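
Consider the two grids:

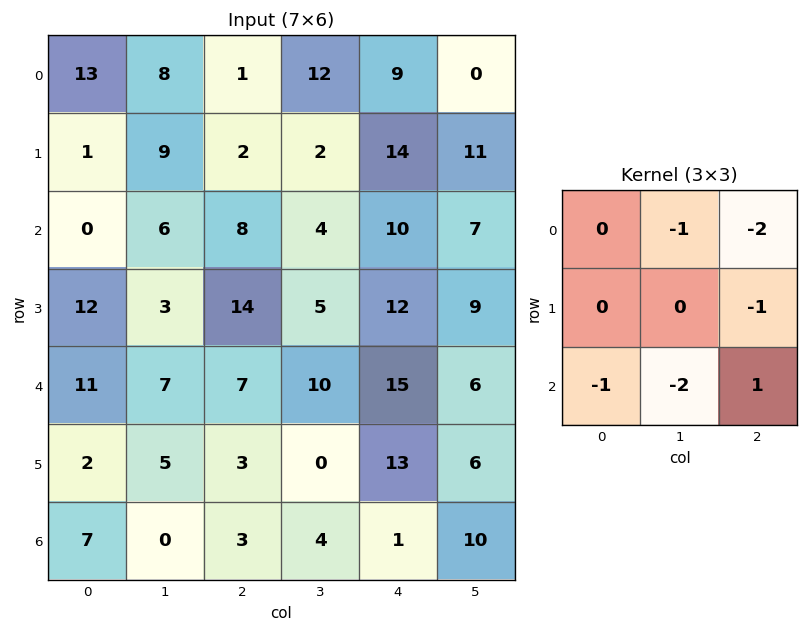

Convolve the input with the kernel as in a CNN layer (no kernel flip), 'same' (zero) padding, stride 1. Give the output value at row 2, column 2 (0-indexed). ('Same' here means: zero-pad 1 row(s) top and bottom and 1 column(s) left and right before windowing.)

-36

The receptive field on the zero-padded input at this output position is [9 2 2 / 6 8 4 / 3 14 5]. Elementwise product with the kernel and sum: 2·-1 + 2·-2 + 4·-1 + 3·-1 + 14·-2 + 5·1.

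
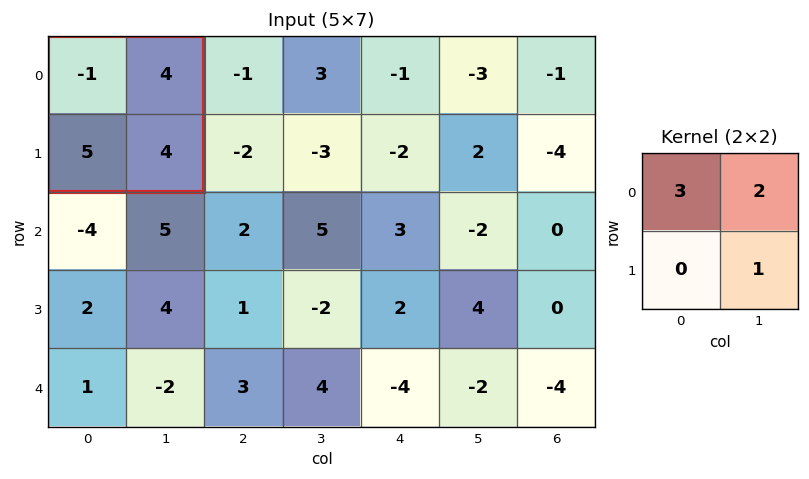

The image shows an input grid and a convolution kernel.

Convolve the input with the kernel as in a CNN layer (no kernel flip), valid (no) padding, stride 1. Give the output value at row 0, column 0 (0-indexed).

9

The receptive field on the input at this output position is [-1 4 / 5 4]. Elementwise product with the kernel and sum: -1·3 + 4·2 + 4·1.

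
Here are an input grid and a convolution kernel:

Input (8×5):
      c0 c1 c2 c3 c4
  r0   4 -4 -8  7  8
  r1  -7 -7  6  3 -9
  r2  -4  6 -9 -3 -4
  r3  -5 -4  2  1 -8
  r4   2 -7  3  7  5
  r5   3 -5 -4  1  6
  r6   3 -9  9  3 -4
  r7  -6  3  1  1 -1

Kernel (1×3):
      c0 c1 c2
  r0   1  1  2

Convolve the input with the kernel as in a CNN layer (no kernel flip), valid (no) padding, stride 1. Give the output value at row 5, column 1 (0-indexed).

-7

The receptive field on the input at this output position is [-5 -4 1]. Elementwise product with the kernel and sum: -5·1 + -4·1 + 1·2.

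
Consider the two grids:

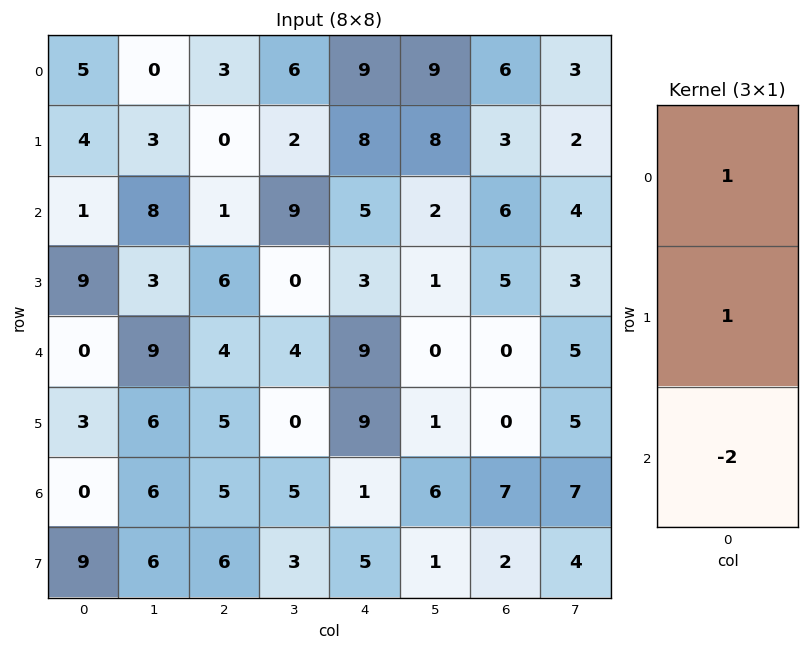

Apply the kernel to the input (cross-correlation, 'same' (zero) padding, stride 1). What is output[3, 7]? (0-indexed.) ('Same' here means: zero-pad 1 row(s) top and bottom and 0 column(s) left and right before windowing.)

The receptive field on the zero-padded input at this output position is [4 / 3 / 5]. Elementwise product with the kernel and sum: 4·1 + 3·1 + 5·-2.

-3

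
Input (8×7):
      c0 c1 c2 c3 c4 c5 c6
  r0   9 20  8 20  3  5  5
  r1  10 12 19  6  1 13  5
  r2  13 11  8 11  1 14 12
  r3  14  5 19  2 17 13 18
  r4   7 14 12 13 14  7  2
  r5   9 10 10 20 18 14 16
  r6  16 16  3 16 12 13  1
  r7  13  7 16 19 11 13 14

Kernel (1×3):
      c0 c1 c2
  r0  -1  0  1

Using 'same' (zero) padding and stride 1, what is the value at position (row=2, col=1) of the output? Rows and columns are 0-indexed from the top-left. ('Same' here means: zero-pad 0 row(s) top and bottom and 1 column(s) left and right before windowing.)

The receptive field on the zero-padded input at this output position is [13 11 8]. Elementwise product with the kernel and sum: 13·-1 + 8·1.

-5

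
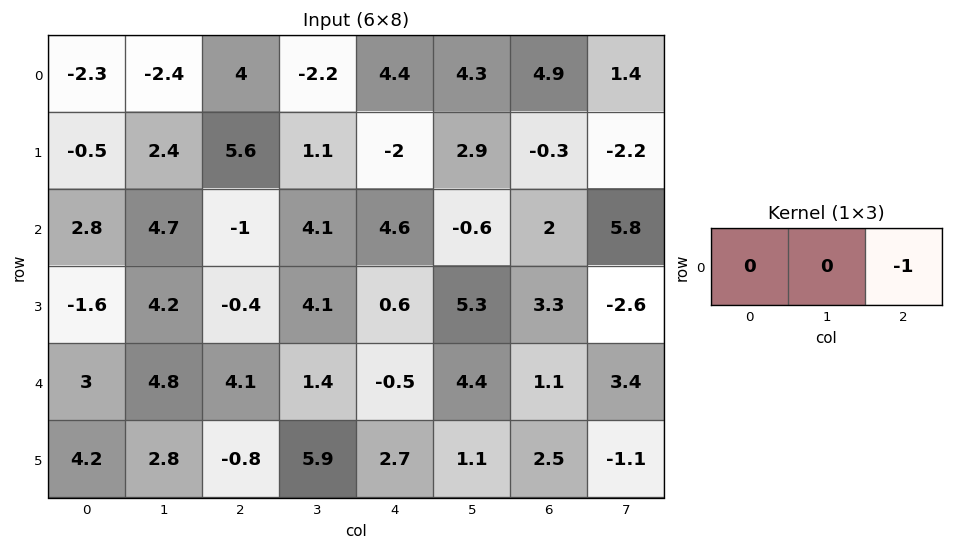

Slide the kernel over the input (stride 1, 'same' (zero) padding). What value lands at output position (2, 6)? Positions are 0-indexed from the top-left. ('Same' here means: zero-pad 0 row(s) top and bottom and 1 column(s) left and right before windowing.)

-5.8

The receptive field on the zero-padded input at this output position is [-0.6 2 5.8]. Elementwise product with the kernel and sum: 5.8·-1.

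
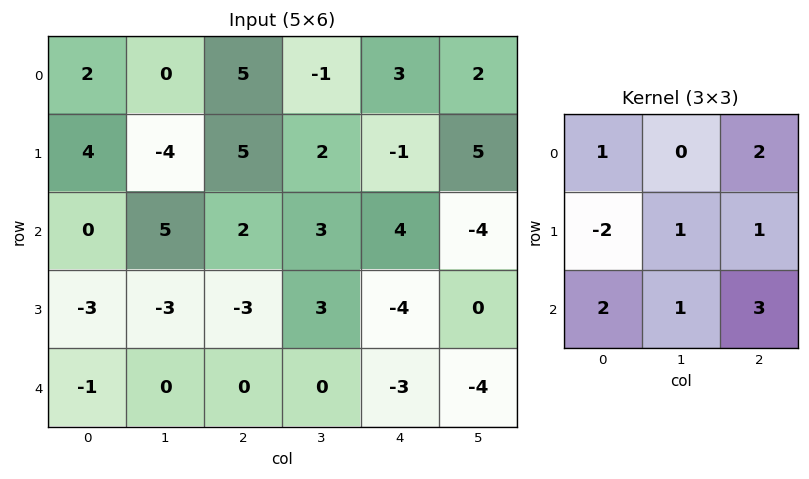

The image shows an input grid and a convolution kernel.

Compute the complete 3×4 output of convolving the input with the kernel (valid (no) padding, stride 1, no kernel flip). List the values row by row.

Output[0,0]: The receptive field on the input at this output position is [2 0 5 / 4 -4 5 / 0 5 2]. Elementwise product with the kernel and sum: 2·1 + 5·2 + 4·-2 + -4·1 + 5·1 + 0·2 + 5·1 + 2·3.
Output[0,1]: The receptive field on the input at this output position is [0 5 -1 / -4 5 2 / 5 2 3]. Elementwise product with the kernel and sum: 0·1 + -1·2 + -4·-2 + 5·1 + 2·1 + 5·2 + 2·1 + 3·3.

16 34 21 1
3 -5 -9 8
2 17 6 -30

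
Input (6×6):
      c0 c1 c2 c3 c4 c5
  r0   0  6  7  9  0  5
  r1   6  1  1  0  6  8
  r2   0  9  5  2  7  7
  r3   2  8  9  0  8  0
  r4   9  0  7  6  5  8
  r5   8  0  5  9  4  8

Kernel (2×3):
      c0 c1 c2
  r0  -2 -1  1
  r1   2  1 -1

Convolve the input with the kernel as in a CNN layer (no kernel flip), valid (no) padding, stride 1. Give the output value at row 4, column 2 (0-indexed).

The receptive field on the input at this output position is [7 6 5 / 5 9 4]. Elementwise product with the kernel and sum: 7·-2 + 6·-1 + 5·1 + 5·2 + 9·1 + 4·-1.

0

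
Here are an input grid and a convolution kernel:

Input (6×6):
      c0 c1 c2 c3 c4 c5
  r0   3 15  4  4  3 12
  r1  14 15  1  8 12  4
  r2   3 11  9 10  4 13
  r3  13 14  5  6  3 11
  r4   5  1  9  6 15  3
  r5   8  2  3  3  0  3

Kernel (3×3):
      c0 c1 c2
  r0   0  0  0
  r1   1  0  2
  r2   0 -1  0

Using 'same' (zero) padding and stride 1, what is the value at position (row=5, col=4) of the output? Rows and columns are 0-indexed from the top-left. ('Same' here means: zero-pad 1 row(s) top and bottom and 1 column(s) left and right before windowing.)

The receptive field on the zero-padded input at this output position is [6 15 3 / 3 0 3 / 0 0 0]. Elementwise product with the kernel and sum: 3·1 + 3·2 + 0·-1.

9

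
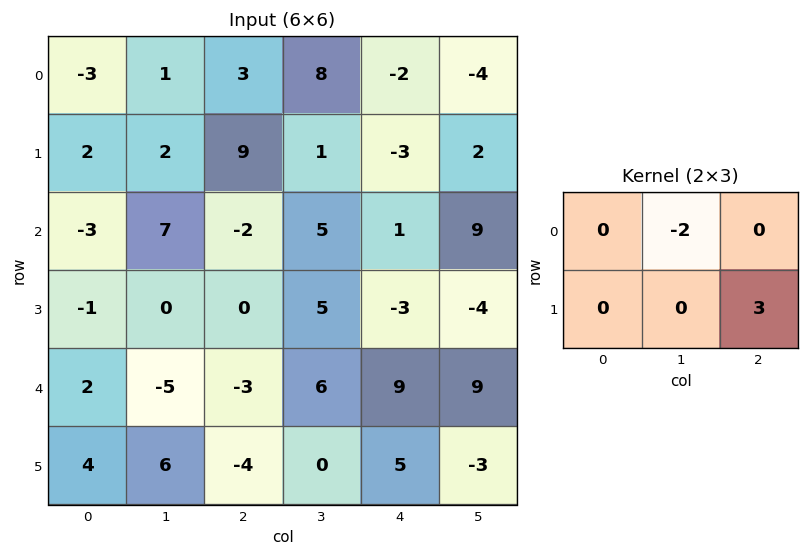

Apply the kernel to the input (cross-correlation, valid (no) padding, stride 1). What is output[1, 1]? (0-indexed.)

The receptive field on the input at this output position is [2 9 1 / 7 -2 5]. Elementwise product with the kernel and sum: 9·-2 + 5·3.

-3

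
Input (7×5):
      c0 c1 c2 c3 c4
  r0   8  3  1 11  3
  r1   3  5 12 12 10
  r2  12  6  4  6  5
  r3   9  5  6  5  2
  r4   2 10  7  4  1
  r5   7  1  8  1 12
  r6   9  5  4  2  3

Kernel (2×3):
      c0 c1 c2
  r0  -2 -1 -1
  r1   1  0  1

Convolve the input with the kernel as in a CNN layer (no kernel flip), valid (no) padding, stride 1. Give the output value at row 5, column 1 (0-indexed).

The receptive field on the input at this output position is [1 8 1 / 5 4 2]. Elementwise product with the kernel and sum: 1·-2 + 8·-1 + 1·-1 + 5·1 + 2·1.

-4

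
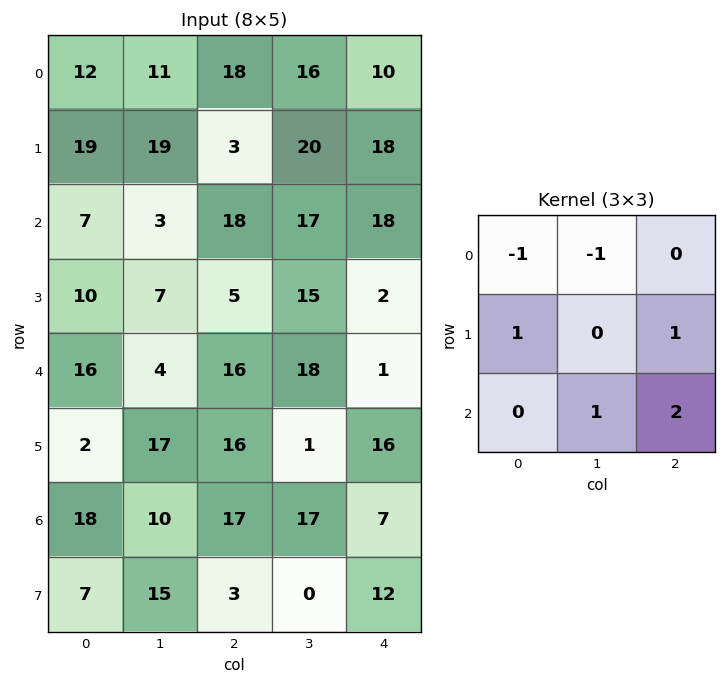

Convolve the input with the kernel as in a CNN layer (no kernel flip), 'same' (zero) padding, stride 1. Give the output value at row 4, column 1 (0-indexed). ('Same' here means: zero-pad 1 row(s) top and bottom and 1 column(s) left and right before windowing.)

64

The receptive field on the zero-padded input at this output position is [10 7 5 / 16 4 16 / 2 17 16]. Elementwise product with the kernel and sum: 10·-1 + 7·-1 + 16·1 + 16·1 + 17·1 + 16·2.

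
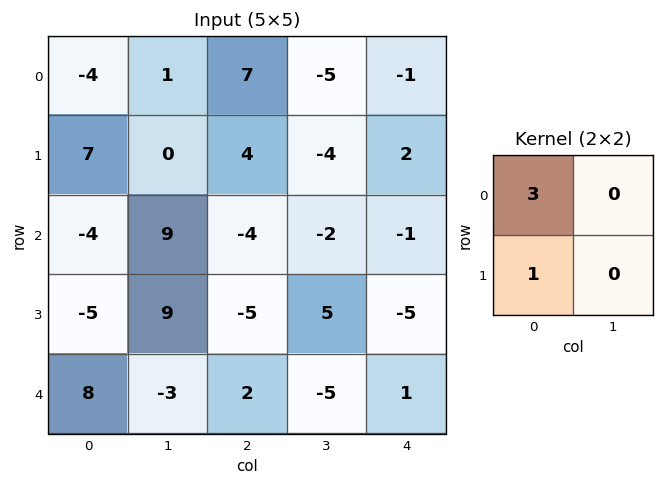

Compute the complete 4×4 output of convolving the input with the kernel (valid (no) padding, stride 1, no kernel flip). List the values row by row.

-5 3 25 -19
17 9 8 -14
-17 36 -17 -1
-7 24 -13 10

Output[0,0]: The receptive field on the input at this output position is [-4 1 / 7 0]. Elementwise product with the kernel and sum: -4·3 + 7·1.
Output[0,1]: The receptive field on the input at this output position is [1 7 / 0 4]. Elementwise product with the kernel and sum: 1·3 + 0·1.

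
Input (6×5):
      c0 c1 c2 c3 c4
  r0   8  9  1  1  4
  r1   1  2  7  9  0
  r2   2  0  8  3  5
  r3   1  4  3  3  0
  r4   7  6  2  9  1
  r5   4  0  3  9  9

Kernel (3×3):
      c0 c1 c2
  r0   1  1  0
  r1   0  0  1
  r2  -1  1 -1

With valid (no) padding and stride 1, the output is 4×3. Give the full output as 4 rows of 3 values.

14 24 -8
11 8 21
2 -2 17
0 10 4

Output[0,0]: The receptive field on the input at this output position is [8 9 1 / 1 2 7 / 2 0 8]. Elementwise product with the kernel and sum: 8·1 + 9·1 + 7·1 + 2·-1 + 0·1 + 8·-1.
Output[0,1]: The receptive field on the input at this output position is [9 1 1 / 2 7 9 / 0 8 3]. Elementwise product with the kernel and sum: 9·1 + 1·1 + 9·1 + 0·-1 + 8·1 + 3·-1.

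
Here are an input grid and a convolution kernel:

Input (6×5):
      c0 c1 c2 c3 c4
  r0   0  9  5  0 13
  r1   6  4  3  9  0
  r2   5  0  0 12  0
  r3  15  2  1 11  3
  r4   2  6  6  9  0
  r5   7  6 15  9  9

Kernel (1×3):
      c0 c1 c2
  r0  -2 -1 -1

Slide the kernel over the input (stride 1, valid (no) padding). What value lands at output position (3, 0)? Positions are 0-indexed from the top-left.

-33

The receptive field on the input at this output position is [15 2 1]. Elementwise product with the kernel and sum: 15·-2 + 2·-1 + 1·-1.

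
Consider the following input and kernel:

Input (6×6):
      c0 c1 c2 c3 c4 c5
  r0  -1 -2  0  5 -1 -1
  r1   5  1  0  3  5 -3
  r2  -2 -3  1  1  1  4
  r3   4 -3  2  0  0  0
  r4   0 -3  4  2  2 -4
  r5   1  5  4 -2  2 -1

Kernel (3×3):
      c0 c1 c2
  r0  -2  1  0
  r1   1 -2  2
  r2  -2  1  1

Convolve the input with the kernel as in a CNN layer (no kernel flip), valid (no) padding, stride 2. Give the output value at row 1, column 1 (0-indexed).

-3

The receptive field on the input at this output position is [1 1 1 / 2 0 0 / 4 2 2]. Elementwise product with the kernel and sum: 1·-2 + 1·1 + 2·1 + 0·-2 + 0·2 + 4·-2 + 2·1 + 2·1.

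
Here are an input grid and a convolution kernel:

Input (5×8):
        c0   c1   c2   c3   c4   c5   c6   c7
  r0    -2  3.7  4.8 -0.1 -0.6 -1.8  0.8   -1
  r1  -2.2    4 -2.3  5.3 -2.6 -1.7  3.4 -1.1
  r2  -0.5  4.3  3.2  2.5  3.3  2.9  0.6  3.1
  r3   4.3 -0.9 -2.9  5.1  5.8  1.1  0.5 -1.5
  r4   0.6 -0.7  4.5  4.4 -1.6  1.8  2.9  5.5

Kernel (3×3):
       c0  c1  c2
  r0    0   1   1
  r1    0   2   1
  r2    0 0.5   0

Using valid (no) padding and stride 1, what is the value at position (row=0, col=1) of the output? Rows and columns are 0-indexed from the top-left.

7

The receptive field on the input at this output position is [3.7 4.8 -0.1 / 4 -2.3 5.3 / 4.3 3.2 2.5]. Elementwise product with the kernel and sum: 4.8·1 + -0.1·1 + -2.3·2 + 5.3·1 + 3.2·0.5.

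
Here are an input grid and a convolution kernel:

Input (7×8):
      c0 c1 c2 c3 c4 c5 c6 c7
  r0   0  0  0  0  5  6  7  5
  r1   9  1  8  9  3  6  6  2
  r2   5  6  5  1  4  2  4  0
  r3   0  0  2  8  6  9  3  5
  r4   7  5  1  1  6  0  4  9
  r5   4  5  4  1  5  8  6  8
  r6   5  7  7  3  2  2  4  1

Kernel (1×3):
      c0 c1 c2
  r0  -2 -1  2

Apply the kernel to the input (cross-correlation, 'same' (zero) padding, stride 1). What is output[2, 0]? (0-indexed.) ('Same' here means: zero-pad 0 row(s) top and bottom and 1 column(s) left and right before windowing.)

The receptive field on the zero-padded input at this output position is [0 5 6]. Elementwise product with the kernel and sum: 0·-2 + 5·-1 + 6·2.

7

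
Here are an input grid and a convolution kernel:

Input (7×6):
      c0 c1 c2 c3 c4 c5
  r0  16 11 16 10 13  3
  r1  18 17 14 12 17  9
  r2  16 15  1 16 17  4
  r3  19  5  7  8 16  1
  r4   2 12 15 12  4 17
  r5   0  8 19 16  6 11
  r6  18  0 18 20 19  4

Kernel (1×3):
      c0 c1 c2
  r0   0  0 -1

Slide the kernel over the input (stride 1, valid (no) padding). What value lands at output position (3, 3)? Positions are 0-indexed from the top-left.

-1

The receptive field on the input at this output position is [8 16 1]. Elementwise product with the kernel and sum: 1·-1.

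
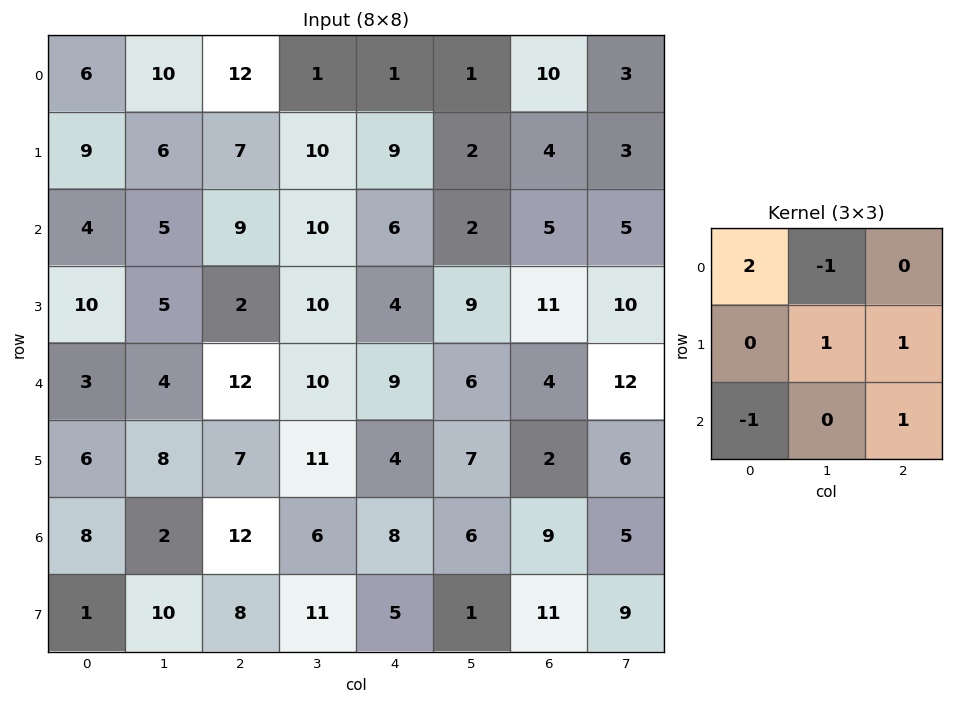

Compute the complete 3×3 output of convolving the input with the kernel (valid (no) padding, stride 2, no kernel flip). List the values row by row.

20 39 6
19 19 25
21 25 22

Output[0,0]: The receptive field on the input at this output position is [6 10 12 / 9 6 7 / 4 5 9]. Elementwise product with the kernel and sum: 6·2 + 10·-1 + 6·1 + 7·1 + 4·-1 + 9·1.
Output[0,1]: The receptive field on the input at this output position is [12 1 1 / 7 10 9 / 9 10 6]. Elementwise product with the kernel and sum: 12·2 + 1·-1 + 10·1 + 9·1 + 9·-1 + 6·1.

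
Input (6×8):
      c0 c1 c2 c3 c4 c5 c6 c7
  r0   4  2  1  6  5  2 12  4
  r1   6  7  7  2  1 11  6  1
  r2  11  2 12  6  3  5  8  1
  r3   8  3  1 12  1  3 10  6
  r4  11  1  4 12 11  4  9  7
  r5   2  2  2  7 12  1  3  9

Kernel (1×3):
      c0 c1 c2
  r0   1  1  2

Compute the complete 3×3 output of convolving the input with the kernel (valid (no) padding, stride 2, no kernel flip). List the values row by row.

8 17 31
37 24 24
20 38 33

Output[0,0]: The receptive field on the input at this output position is [4 2 1]. Elementwise product with the kernel and sum: 4·1 + 2·1 + 1·2.
Output[0,1]: The receptive field on the input at this output position is [1 6 5]. Elementwise product with the kernel and sum: 1·1 + 6·1 + 5·2.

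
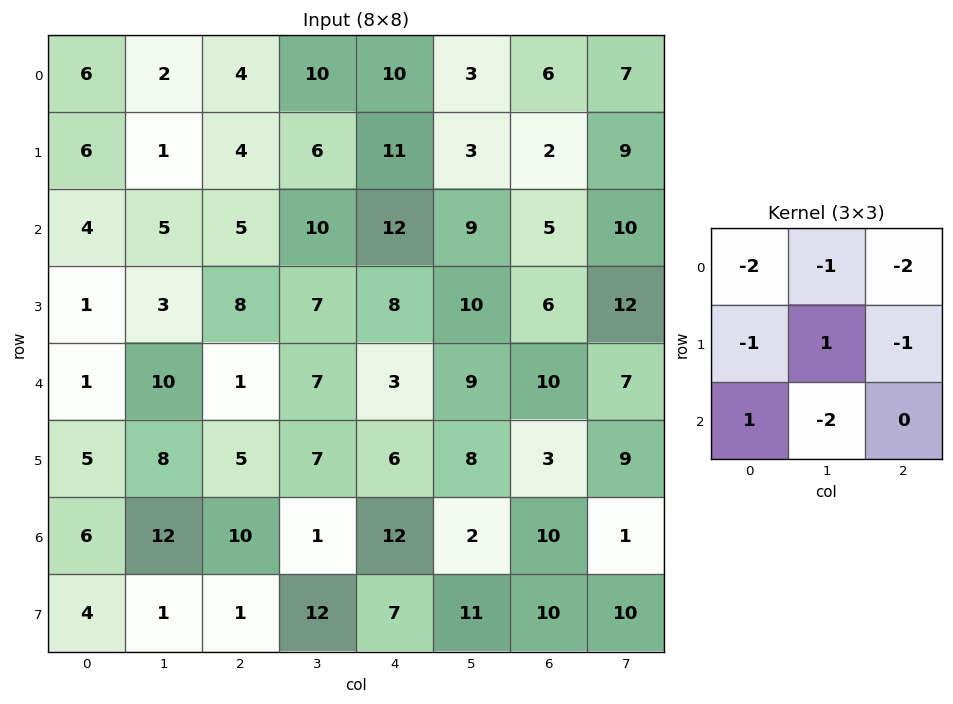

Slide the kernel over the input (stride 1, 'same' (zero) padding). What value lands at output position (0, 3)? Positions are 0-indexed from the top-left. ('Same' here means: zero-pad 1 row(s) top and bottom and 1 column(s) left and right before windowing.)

-12

The receptive field on the zero-padded input at this output position is [0 0 0 / 4 10 10 / 4 6 11]. Elementwise product with the kernel and sum: 0·-2 + 0·-1 + 0·-2 + 4·-1 + 10·1 + 10·-1 + 4·1 + 6·-2.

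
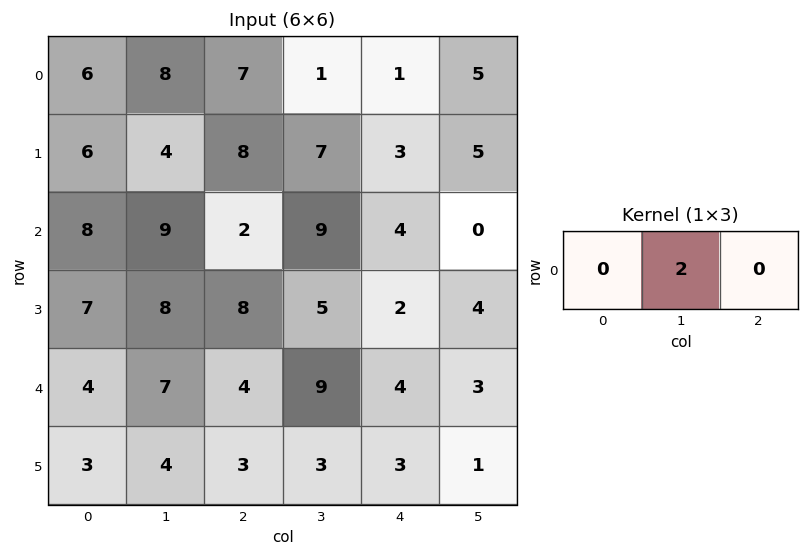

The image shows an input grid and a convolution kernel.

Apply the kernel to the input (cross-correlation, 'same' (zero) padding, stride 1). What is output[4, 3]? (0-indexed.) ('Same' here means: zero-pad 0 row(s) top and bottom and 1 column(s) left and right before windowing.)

18

The receptive field on the zero-padded input at this output position is [4 9 4]. Elementwise product with the kernel and sum: 9·2.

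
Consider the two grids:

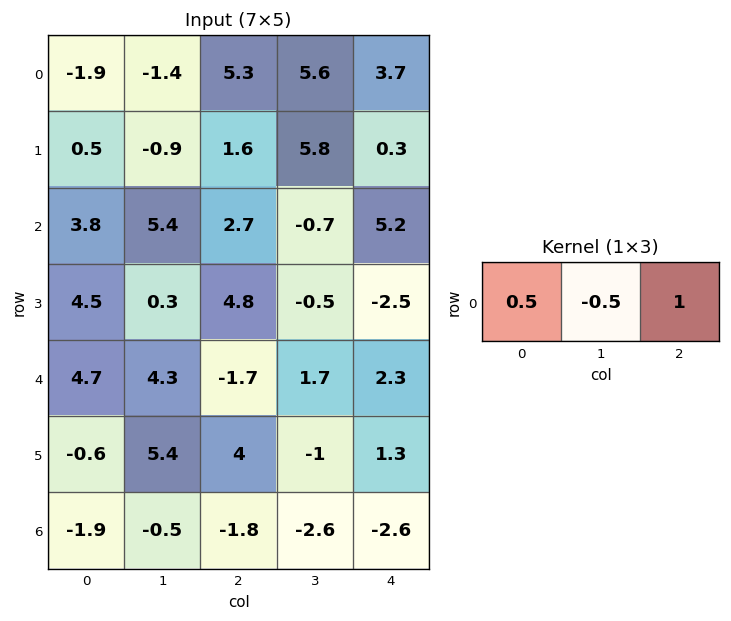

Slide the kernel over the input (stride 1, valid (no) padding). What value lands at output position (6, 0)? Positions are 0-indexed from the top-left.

-2.5

The receptive field on the input at this output position is [-1.9 -0.5 -1.8]. Elementwise product with the kernel and sum: -1.9·0.5 + -0.5·-0.5 + -1.8·1.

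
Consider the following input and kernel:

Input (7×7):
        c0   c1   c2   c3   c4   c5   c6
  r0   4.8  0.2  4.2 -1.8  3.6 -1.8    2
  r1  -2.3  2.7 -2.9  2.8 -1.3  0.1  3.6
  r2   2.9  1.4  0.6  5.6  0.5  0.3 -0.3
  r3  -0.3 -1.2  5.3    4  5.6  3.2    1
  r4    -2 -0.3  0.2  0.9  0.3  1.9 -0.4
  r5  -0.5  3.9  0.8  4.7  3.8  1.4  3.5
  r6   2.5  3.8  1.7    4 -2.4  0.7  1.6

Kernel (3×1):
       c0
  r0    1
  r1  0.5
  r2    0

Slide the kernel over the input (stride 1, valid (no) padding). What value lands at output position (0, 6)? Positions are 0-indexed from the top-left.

The receptive field on the input at this output position is [2 / 3.6 / -0.3]. Elementwise product with the kernel and sum: 2·1 + 3.6·0.5.

3.8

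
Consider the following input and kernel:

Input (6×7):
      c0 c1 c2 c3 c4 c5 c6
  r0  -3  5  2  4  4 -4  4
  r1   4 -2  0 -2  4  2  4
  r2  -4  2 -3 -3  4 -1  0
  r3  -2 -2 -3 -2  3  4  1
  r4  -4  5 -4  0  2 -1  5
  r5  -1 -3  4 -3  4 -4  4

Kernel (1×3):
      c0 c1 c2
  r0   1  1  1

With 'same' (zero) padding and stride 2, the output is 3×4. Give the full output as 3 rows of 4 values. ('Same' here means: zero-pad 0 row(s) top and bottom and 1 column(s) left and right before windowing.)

Output[0,0]: The receptive field on the zero-padded input at this output position is [0 -3 5]. Elementwise product with the kernel and sum: 0·1 + -3·1 + 5·1.
Output[0,1]: The receptive field on the zero-padded input at this output position is [5 2 4]. Elementwise product with the kernel and sum: 5·1 + 2·1 + 4·1.

2 11 4 0
-2 -4 0 -1
1 1 1 4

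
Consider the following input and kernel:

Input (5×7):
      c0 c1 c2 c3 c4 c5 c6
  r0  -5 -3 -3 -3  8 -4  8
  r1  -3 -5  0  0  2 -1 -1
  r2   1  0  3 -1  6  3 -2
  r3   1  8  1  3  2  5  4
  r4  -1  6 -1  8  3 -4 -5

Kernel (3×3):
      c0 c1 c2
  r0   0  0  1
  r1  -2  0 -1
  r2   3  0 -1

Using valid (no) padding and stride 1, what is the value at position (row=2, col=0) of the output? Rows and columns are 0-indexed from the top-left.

The receptive field on the input at this output position is [1 0 3 / 1 8 1 / -1 6 -1]. Elementwise product with the kernel and sum: 3·1 + 1·-2 + 1·-1 + -1·3 + -1·-1.

-2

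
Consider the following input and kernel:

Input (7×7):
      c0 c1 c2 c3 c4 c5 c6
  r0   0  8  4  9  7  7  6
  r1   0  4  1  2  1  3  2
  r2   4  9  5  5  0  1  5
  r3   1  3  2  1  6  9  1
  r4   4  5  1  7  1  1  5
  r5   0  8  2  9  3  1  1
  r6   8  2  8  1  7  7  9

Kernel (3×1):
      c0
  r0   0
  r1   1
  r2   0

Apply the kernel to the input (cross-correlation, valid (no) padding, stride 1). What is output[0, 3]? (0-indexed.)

2

The receptive field on the input at this output position is [9 / 2 / 5]. Elementwise product with the kernel and sum: 2·1.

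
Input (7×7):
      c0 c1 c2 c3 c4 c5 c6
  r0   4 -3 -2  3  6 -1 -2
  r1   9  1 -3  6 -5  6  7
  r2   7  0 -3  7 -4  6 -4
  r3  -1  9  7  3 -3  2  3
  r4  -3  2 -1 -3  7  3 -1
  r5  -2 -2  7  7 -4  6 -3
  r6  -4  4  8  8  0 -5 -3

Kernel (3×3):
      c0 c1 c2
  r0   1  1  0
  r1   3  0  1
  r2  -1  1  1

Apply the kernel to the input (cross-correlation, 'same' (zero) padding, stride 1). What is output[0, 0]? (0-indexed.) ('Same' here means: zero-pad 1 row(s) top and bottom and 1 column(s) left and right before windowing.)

The receptive field on the zero-padded input at this output position is [0 0 0 / 0 4 -3 / 0 9 1]. Elementwise product with the kernel and sum: 0·1 + 0·1 + 0·3 + -3·1 + 0·-1 + 9·1 + 1·1.

7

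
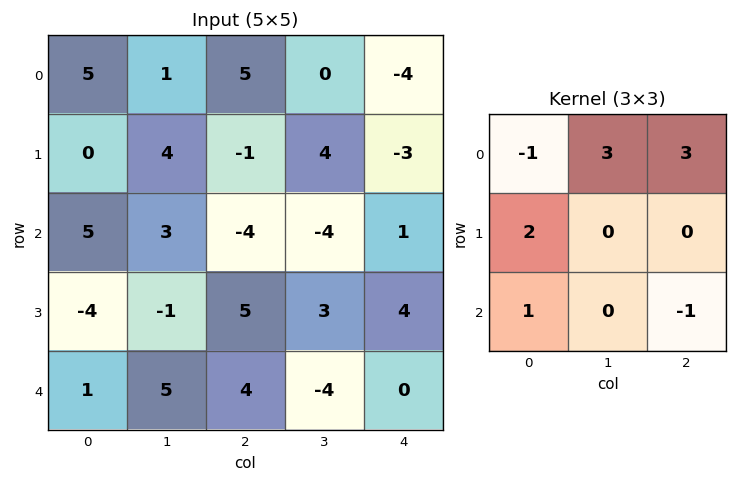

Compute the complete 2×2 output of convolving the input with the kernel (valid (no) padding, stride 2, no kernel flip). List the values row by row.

Output[0,0]: The receptive field on the input at this output position is [5 1 5 / 0 4 -1 / 5 3 -4]. Elementwise product with the kernel and sum: 5·-1 + 1·3 + 5·3 + 0·2 + 5·1 + -4·-1.

22 -24
-19 9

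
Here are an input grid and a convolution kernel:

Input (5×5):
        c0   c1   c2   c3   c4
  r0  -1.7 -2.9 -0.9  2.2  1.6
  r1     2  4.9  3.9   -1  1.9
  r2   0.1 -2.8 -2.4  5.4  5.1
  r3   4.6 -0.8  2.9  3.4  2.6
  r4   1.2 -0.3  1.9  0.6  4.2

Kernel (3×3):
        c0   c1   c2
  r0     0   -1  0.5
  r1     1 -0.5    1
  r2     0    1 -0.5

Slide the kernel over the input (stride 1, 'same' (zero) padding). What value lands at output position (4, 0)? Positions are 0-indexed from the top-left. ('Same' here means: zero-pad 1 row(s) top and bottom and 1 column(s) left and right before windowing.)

-5.9

The receptive field on the zero-padded input at this output position is [0 4.6 -0.8 / 0 1.2 -0.3 / 0 0 0]. Elementwise product with the kernel and sum: 4.6·-1 + -0.8·0.5 + 0·1 + 1.2·-0.5 + -0.3·1 + 0·1 + 0·-0.5.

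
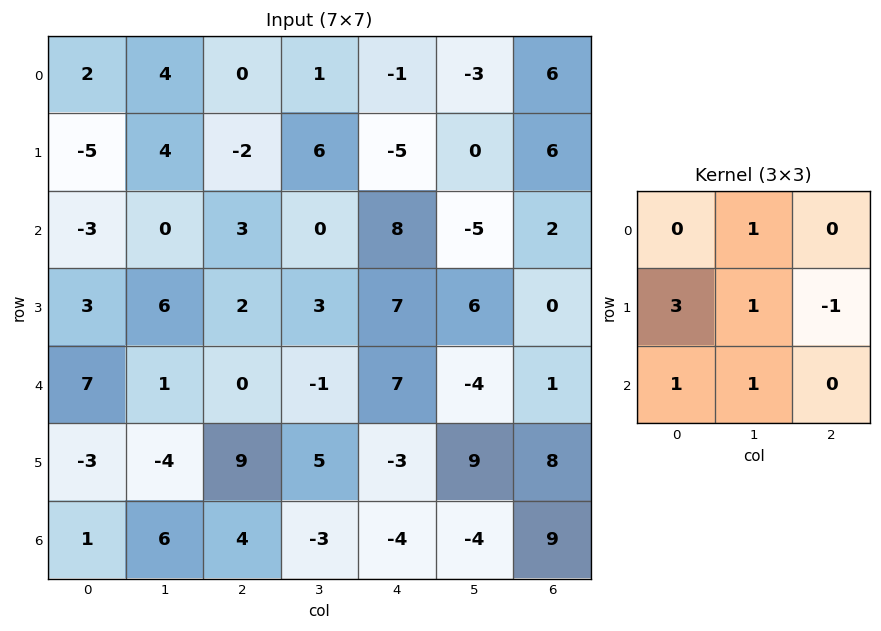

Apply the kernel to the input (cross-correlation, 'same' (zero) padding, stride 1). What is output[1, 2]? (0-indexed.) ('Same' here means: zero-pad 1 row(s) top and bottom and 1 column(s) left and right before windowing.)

The receptive field on the zero-padded input at this output position is [4 0 1 / 4 -2 6 / 0 3 0]. Elementwise product with the kernel and sum: 0·1 + 4·3 + -2·1 + 6·-1 + 0·1 + 3·1.

7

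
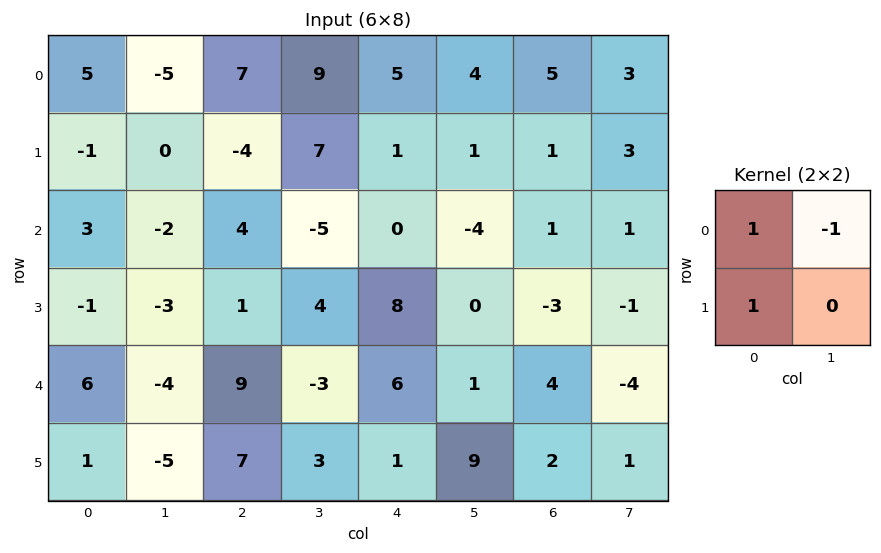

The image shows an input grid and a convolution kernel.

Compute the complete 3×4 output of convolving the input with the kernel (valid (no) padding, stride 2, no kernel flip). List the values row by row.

Output[0,0]: The receptive field on the input at this output position is [5 -5 / -1 0]. Elementwise product with the kernel and sum: 5·1 + -5·-1 + -1·1.

9 -6 2 3
4 10 12 -3
11 19 6 10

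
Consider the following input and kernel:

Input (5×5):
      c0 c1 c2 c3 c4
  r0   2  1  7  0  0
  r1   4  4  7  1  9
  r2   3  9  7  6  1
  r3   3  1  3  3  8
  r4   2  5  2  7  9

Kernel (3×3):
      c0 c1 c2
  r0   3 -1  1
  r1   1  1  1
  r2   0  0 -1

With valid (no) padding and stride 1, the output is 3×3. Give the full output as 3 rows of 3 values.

20 2 37
31 25 35
12 26 21

Output[0,0]: The receptive field on the input at this output position is [2 1 7 / 4 4 7 / 3 9 7]. Elementwise product with the kernel and sum: 2·3 + 1·-1 + 7·1 + 4·1 + 4·1 + 7·1 + 7·-1.
Output[0,1]: The receptive field on the input at this output position is [1 7 0 / 4 7 1 / 9 7 6]. Elementwise product with the kernel and sum: 1·3 + 7·-1 + 0·1 + 4·1 + 7·1 + 1·1 + 6·-1.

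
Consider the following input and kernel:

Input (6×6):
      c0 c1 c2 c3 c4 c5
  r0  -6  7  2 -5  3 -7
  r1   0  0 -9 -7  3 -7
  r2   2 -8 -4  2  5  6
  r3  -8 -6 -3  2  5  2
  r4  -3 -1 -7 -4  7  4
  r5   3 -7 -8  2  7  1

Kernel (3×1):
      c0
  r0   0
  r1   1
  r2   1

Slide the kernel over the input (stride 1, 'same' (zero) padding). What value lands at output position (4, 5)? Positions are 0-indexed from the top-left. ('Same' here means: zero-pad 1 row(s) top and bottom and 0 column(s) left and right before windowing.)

5

The receptive field on the zero-padded input at this output position is [2 / 4 / 1]. Elementwise product with the kernel and sum: 4·1 + 1·1.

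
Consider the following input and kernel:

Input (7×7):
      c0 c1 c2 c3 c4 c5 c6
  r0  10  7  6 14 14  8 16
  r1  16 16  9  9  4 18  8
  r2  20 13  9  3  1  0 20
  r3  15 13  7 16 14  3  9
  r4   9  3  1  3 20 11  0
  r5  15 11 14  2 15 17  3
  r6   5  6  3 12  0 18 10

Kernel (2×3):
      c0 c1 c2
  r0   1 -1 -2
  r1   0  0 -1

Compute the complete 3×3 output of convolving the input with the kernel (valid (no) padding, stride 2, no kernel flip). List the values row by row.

-18 -40 -34
-18 -10 -48
-10 -57 6

Output[0,0]: The receptive field on the input at this output position is [10 7 6 / 16 16 9]. Elementwise product with the kernel and sum: 10·1 + 7·-1 + 6·-2 + 9·-1.
Output[0,1]: The receptive field on the input at this output position is [6 14 14 / 9 9 4]. Elementwise product with the kernel and sum: 6·1 + 14·-1 + 14·-2 + 4·-1.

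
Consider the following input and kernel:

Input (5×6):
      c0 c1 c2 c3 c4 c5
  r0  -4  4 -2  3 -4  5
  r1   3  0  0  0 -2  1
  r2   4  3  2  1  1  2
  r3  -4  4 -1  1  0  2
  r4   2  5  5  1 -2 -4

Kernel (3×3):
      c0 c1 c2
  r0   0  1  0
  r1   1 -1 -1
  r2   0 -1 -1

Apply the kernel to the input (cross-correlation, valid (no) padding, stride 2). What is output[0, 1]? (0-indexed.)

3

The receptive field on the input at this output position is [-2 3 -4 / 0 0 -2 / 2 1 1]. Elementwise product with the kernel and sum: 3·1 + 0·1 + 0·-1 + -2·-1 + 1·-1 + 1·-1.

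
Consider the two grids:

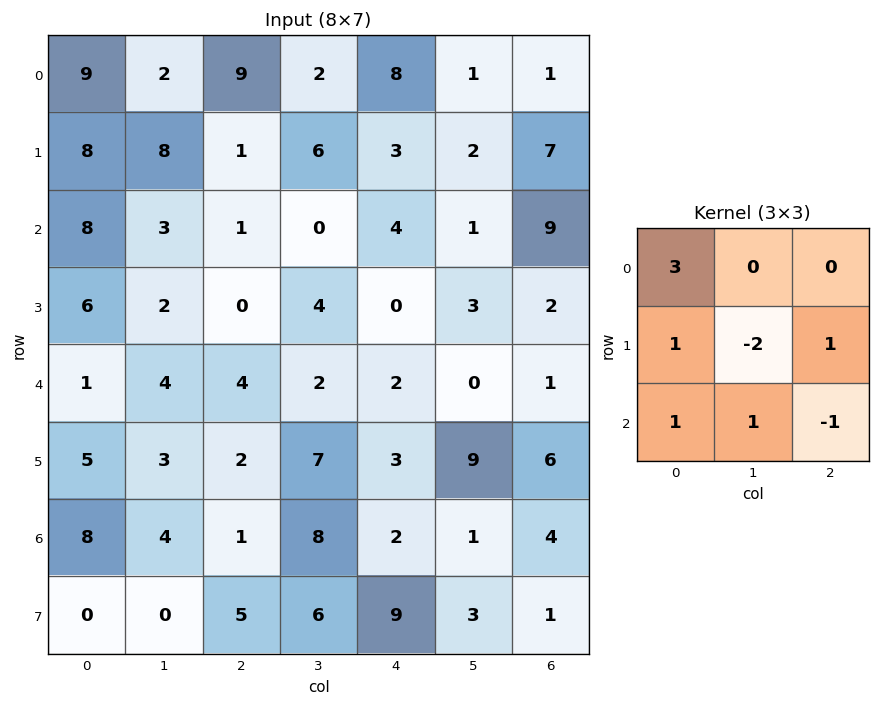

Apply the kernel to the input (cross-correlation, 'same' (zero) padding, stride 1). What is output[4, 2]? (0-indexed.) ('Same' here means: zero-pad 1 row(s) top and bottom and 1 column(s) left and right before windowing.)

The receptive field on the zero-padded input at this output position is [2 0 4 / 4 4 2 / 3 2 7]. Elementwise product with the kernel and sum: 2·3 + 4·1 + 4·-2 + 2·1 + 3·1 + 2·1 + 7·-1.

2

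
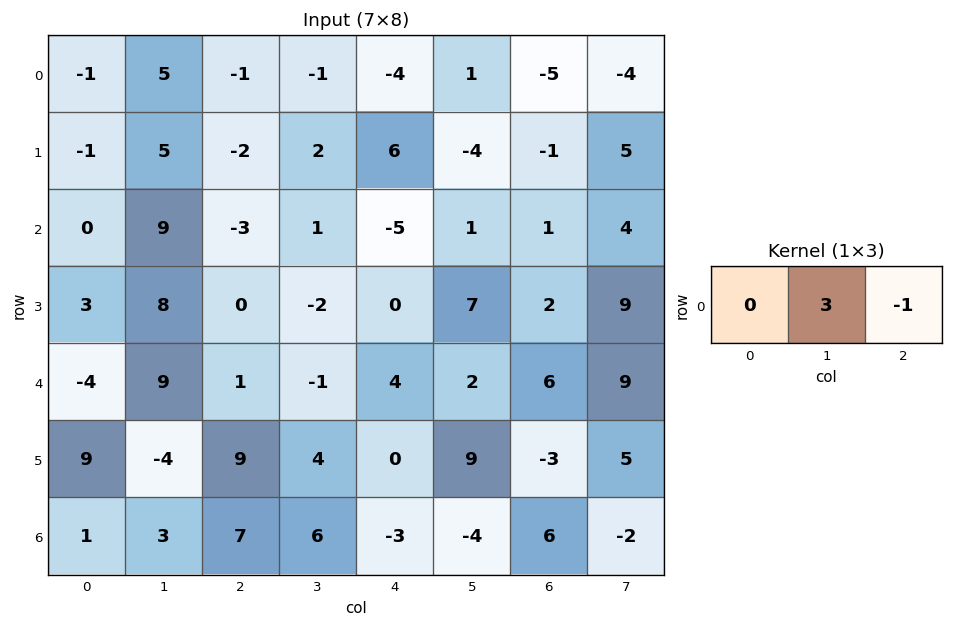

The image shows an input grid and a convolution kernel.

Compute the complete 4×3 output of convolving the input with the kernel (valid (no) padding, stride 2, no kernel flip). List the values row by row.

16 1 8
30 8 2
26 -7 0
2 21 -18

Output[0,0]: The receptive field on the input at this output position is [-1 5 -1]. Elementwise product with the kernel and sum: 5·3 + -1·-1.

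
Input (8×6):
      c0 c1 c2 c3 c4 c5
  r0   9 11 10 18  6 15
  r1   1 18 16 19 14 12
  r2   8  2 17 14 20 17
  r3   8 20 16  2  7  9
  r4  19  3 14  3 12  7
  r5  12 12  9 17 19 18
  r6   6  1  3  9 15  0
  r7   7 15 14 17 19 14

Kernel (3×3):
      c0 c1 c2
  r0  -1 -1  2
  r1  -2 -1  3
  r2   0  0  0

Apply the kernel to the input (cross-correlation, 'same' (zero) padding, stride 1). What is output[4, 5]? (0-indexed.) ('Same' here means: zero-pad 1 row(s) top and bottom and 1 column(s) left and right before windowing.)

-47

The receptive field on the zero-padded input at this output position is [7 9 0 / 12 7 0 / 19 18 0]. Elementwise product with the kernel and sum: 7·-1 + 9·-1 + 0·2 + 12·-2 + 7·-1 + 0·3.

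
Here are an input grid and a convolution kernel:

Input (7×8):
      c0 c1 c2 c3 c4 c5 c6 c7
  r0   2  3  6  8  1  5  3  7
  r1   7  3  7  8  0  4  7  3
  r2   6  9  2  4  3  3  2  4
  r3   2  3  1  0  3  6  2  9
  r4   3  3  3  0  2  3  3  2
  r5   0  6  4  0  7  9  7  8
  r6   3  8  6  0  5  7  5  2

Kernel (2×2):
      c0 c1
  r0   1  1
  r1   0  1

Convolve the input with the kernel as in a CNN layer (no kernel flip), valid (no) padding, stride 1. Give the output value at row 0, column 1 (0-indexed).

The receptive field on the input at this output position is [3 6 / 3 7]. Elementwise product with the kernel and sum: 3·1 + 6·1 + 7·1.

16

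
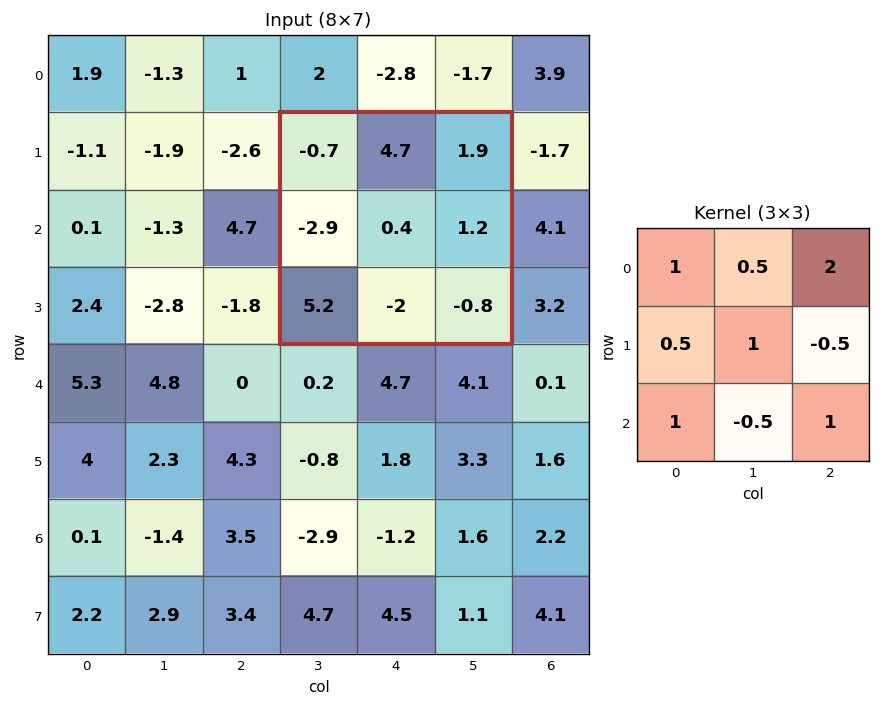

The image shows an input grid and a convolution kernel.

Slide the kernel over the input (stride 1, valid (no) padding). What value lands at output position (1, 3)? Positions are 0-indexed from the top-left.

The receptive field on the input at this output position is [-0.7 4.7 1.9 / -2.9 0.4 1.2 / 5.2 -2 -0.8]. Elementwise product with the kernel and sum: -0.7·1 + 4.7·0.5 + 1.9·2 + -2.9·0.5 + 0.4·1 + 1.2·-0.5 + 5.2·1 + -2·-0.5 + -0.8·1.

9.2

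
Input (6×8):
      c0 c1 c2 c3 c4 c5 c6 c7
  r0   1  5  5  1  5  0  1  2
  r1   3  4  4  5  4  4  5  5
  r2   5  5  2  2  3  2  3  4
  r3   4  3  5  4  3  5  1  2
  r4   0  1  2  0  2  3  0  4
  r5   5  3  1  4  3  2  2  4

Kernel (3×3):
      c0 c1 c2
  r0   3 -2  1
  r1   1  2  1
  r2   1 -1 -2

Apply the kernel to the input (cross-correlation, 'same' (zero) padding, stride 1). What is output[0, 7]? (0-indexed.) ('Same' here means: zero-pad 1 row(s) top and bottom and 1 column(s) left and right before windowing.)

5

The receptive field on the zero-padded input at this output position is [0 0 0 / 1 2 0 / 5 5 0]. Elementwise product with the kernel and sum: 0·3 + 0·-2 + 0·1 + 1·1 + 2·2 + 0·1 + 5·1 + 5·-1 + 0·-2.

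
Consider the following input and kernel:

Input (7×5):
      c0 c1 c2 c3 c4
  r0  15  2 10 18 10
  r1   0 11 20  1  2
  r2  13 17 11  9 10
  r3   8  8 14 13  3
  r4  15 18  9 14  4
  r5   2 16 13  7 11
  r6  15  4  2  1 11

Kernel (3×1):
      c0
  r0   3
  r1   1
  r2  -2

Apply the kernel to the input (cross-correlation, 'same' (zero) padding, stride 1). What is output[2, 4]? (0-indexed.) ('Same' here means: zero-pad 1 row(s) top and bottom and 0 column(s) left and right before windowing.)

The receptive field on the zero-padded input at this output position is [2 / 10 / 3]. Elementwise product with the kernel and sum: 2·3 + 10·1 + 3·-2.

10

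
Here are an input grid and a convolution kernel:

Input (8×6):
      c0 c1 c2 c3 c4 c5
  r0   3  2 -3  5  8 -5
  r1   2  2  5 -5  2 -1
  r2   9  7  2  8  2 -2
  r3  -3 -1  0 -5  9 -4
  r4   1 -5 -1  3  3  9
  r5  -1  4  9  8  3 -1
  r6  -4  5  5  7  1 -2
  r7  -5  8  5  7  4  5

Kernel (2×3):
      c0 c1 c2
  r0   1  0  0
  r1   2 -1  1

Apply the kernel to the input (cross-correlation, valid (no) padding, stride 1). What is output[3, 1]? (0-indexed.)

-7

The receptive field on the input at this output position is [-1 0 -5 / -5 -1 3]. Elementwise product with the kernel and sum: -1·1 + -5·2 + -1·-1 + 3·1.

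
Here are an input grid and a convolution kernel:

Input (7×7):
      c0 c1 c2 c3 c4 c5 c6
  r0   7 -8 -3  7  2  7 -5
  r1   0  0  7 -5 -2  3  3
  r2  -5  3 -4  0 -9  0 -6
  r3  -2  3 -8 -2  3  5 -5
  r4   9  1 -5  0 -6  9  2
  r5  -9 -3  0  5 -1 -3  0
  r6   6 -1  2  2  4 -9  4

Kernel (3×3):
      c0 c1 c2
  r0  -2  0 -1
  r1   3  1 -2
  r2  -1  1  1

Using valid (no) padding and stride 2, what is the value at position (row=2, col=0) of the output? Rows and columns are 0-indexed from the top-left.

-48

The receptive field on the input at this output position is [9 1 -5 / -9 -3 0 / 6 -1 2]. Elementwise product with the kernel and sum: 9·-2 + -5·-1 + -9·3 + -3·1 + 0·-2 + 6·-1 + -1·1 + 2·1.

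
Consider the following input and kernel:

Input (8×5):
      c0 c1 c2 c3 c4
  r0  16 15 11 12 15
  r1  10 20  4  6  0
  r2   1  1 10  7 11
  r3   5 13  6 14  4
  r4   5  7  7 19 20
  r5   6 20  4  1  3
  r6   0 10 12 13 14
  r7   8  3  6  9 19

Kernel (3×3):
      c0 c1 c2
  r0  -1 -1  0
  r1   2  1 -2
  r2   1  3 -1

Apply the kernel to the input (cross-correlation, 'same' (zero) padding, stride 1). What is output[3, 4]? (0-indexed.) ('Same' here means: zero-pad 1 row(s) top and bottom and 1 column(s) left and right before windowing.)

93

The receptive field on the zero-padded input at this output position is [7 11 0 / 14 4 0 / 19 20 0]. Elementwise product with the kernel and sum: 7·-1 + 11·-1 + 14·2 + 4·1 + 0·-2 + 19·1 + 20·3 + 0·-1.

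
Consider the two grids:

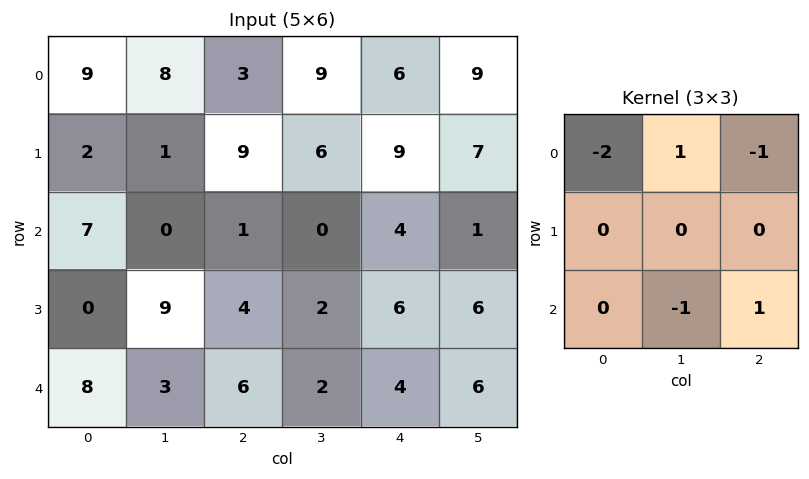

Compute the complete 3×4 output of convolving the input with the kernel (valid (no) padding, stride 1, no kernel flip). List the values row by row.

Output[0,0]: The receptive field on the input at this output position is [9 8 3 / 2 1 9 / 7 0 1]. Elementwise product with the kernel and sum: 9·-2 + 8·1 + 3·-1 + 0·-1 + 1·1.

-12 -23 1 -24
-17 -1 -17 -10
-12 -3 -4 5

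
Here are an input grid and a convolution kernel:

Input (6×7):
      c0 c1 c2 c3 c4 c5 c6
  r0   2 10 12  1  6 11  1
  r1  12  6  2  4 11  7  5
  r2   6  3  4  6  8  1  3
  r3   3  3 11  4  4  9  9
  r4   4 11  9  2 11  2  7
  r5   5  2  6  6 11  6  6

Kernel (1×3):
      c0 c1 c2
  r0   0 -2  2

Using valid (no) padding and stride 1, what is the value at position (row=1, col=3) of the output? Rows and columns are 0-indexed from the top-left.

-8

The receptive field on the input at this output position is [4 11 7]. Elementwise product with the kernel and sum: 11·-2 + 7·2.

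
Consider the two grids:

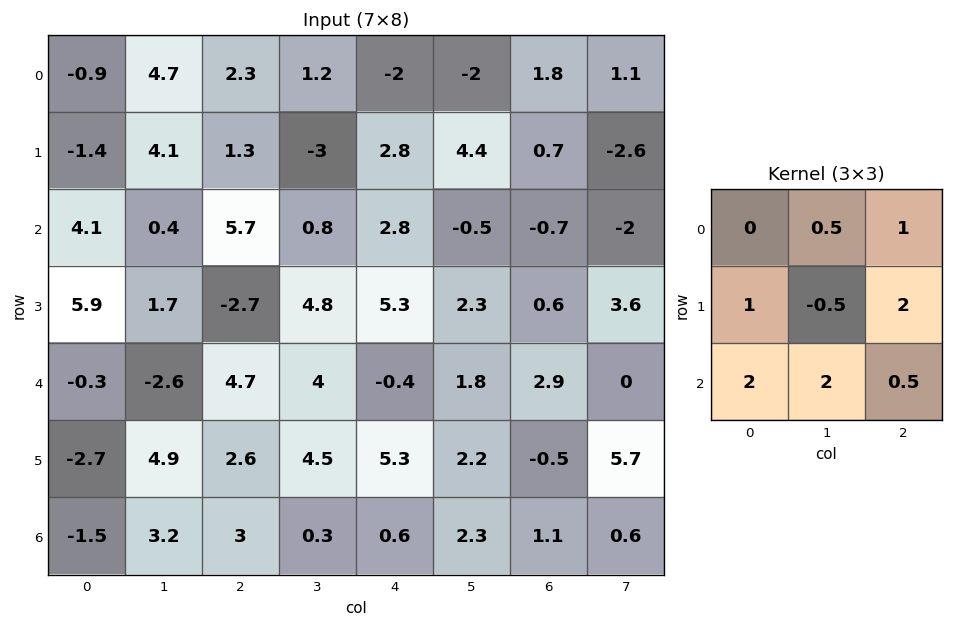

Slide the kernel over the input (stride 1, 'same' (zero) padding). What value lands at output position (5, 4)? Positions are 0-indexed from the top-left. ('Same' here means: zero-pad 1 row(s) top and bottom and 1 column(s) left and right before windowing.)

10.8

The receptive field on the zero-padded input at this output position is [4 -0.4 1.8 / 4.5 5.3 2.2 / 0.3 0.6 2.3]. Elementwise product with the kernel and sum: -0.4·0.5 + 1.8·1 + 4.5·1 + 5.3·-0.5 + 2.2·2 + 0.3·2 + 0.6·2 + 2.3·0.5.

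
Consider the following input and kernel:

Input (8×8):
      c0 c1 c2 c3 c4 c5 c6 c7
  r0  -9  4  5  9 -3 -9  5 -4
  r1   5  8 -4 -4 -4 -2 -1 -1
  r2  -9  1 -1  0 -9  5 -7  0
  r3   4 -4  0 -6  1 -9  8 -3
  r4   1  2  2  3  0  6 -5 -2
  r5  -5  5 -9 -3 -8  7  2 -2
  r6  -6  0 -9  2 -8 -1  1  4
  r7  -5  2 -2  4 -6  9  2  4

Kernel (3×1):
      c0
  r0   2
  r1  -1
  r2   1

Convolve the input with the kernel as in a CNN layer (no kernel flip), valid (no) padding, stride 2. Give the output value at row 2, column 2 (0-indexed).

The receptive field on the input at this output position is [0 / -8 / -8]. Elementwise product with the kernel and sum: 0·2 + -8·-1 + -8·1.

0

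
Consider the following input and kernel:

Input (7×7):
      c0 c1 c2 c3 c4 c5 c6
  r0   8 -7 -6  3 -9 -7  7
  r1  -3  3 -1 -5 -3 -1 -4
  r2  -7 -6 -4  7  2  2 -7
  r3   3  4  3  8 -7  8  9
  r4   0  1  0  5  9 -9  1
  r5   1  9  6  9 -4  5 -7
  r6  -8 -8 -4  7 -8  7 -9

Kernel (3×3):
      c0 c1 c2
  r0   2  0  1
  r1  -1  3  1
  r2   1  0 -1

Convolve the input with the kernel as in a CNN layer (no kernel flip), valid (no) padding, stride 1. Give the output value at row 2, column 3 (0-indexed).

The receptive field on the input at this output position is [7 2 2 / 8 -7 8 / 5 9 -9]. Elementwise product with the kernel and sum: 7·2 + 2·1 + 8·-1 + -7·3 + 8·1 + 5·1 + -9·-1.

9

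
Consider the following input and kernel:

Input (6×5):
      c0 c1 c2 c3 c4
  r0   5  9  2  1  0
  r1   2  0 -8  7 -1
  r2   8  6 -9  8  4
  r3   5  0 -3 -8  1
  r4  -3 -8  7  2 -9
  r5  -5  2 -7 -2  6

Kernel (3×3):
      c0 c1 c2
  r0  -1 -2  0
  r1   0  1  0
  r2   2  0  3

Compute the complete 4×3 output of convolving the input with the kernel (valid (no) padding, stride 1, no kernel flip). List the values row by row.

-34 15 -3
5 -17 -1
-5 -1 -28
-44 11 25

Output[0,0]: The receptive field on the input at this output position is [5 9 2 / 2 0 -8 / 8 6 -9]. Elementwise product with the kernel and sum: 5·-1 + 9·-2 + 0·1 + 8·2 + -9·3.
Output[0,1]: The receptive field on the input at this output position is [9 2 1 / 0 -8 7 / 6 -9 8]. Elementwise product with the kernel and sum: 9·-1 + 2·-2 + -8·1 + 6·2 + 8·3.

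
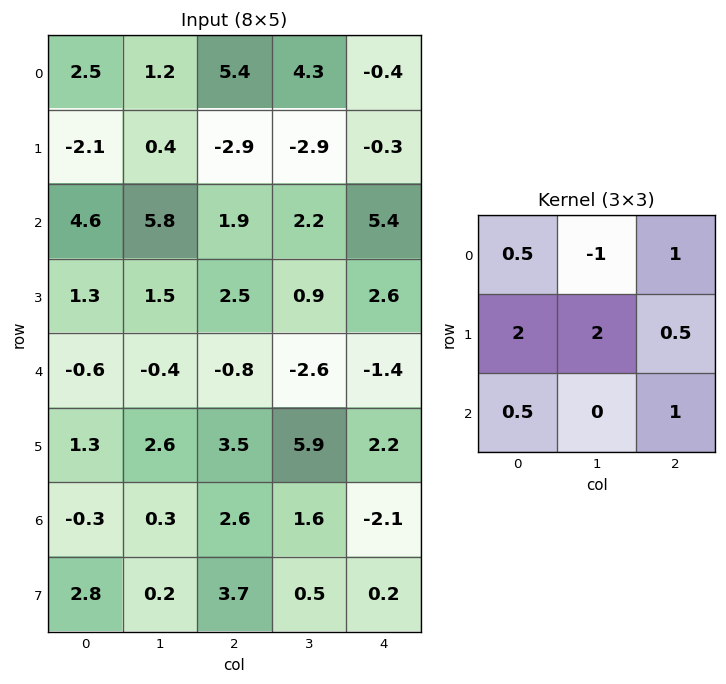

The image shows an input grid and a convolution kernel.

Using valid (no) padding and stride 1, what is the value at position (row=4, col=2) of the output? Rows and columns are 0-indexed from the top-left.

19.9

The receptive field on the input at this output position is [-0.8 -2.6 -1.4 / 3.5 5.9 2.2 / 2.6 1.6 -2.1]. Elementwise product with the kernel and sum: -0.8·0.5 + -2.6·-1 + -1.4·1 + 3.5·2 + 5.9·2 + 2.2·0.5 + 2.6·0.5 + -2.1·1.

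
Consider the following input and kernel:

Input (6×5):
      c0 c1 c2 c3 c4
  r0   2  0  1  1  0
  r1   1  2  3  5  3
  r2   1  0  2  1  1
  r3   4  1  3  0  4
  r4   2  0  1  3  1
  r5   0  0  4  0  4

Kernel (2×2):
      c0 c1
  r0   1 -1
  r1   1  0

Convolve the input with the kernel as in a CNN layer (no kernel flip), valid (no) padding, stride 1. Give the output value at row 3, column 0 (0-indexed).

The receptive field on the input at this output position is [4 1 / 2 0]. Elementwise product with the kernel and sum: 4·1 + 1·-1 + 2·1.

5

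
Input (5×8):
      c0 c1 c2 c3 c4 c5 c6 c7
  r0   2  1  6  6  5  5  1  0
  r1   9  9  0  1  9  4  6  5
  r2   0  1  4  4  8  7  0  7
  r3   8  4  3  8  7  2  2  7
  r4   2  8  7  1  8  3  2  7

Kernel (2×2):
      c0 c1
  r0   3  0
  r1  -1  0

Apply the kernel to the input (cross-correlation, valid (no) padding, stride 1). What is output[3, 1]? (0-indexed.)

The receptive field on the input at this output position is [4 3 / 8 7]. Elementwise product with the kernel and sum: 4·3 + 8·-1.

4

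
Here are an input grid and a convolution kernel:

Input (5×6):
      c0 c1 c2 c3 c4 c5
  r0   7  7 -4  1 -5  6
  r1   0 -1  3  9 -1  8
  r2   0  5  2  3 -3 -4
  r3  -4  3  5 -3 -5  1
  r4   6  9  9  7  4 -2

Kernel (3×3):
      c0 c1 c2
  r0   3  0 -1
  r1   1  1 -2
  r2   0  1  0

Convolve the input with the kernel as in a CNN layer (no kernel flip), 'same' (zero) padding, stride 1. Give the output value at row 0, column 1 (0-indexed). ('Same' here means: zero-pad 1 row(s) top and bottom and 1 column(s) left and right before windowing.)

21

The receptive field on the zero-padded input at this output position is [0 0 0 / 7 7 -4 / 0 -1 3]. Elementwise product with the kernel and sum: 0·3 + 0·-1 + 7·1 + 7·1 + -4·-2 + -1·1.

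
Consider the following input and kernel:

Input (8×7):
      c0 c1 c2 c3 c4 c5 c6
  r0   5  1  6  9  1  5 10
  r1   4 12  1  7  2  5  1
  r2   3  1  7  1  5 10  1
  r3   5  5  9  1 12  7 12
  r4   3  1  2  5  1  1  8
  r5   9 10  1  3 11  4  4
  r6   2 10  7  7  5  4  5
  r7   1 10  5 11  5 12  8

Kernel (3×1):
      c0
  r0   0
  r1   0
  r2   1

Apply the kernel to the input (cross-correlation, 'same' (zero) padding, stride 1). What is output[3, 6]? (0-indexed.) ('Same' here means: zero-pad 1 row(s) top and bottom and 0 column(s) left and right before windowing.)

The receptive field on the zero-padded input at this output position is [1 / 12 / 8]. Elementwise product with the kernel and sum: 8·1.

8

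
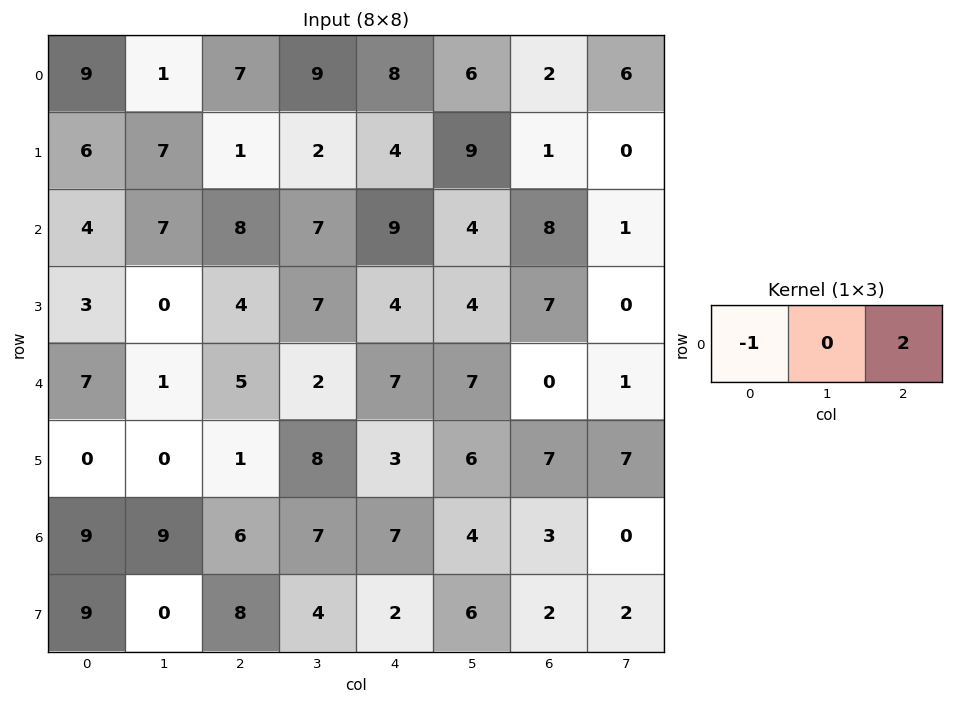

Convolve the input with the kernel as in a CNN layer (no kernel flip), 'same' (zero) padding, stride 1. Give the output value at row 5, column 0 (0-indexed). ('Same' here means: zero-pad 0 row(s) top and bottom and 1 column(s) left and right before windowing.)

0

The receptive field on the zero-padded input at this output position is [0 0 0]. Elementwise product with the kernel and sum: 0·-1 + 0·2.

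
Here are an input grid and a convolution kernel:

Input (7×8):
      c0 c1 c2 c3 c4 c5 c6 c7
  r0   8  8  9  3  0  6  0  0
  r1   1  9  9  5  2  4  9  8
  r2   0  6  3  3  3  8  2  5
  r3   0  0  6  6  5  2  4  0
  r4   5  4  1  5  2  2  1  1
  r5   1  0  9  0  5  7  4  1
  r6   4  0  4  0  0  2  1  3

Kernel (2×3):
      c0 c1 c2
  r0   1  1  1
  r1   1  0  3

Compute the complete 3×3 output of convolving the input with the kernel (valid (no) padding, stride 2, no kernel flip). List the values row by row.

Output[0,0]: The receptive field on the input at this output position is [8 8 9 / 1 9 9]. Elementwise product with the kernel and sum: 8·1 + 8·1 + 9·1 + 1·1 + 9·3.

53 27 35
27 30 30
38 32 22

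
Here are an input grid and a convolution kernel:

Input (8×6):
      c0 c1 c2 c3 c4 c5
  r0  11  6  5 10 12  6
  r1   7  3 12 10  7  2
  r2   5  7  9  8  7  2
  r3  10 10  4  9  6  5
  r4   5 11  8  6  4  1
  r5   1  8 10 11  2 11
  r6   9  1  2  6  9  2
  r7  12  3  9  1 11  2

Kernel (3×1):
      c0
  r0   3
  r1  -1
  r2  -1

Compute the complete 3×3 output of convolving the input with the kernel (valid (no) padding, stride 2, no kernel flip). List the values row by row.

21 -6 22
0 15 11
5 12 1

Output[0,0]: The receptive field on the input at this output position is [11 / 7 / 5]. Elementwise product with the kernel and sum: 11·3 + 7·-1 + 5·-1.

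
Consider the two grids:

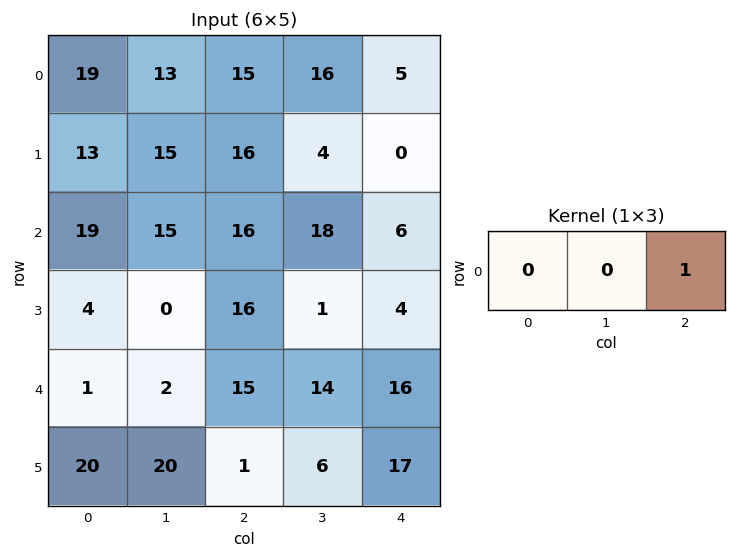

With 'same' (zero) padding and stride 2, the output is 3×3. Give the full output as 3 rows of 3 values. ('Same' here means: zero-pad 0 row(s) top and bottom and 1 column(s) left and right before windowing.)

13 16 0
15 18 0
2 14 0

Output[0,0]: The receptive field on the zero-padded input at this output position is [0 19 13]. Elementwise product with the kernel and sum: 13·1.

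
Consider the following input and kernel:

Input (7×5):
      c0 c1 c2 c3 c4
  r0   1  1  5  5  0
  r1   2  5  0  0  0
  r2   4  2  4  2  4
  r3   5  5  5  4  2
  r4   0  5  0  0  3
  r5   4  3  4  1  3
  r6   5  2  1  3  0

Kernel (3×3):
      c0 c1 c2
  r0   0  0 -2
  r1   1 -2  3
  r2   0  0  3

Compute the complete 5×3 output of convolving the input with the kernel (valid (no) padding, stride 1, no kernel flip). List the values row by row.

-6 1 12
27 12 18
2 3 4
-8 0 14
13 7 5

Output[0,0]: The receptive field on the input at this output position is [1 1 5 / 2 5 0 / 4 2 4]. Elementwise product with the kernel and sum: 5·-2 + 2·1 + 5·-2 + 0·3 + 4·3.
Output[0,1]: The receptive field on the input at this output position is [1 5 5 / 5 0 0 / 2 4 2]. Elementwise product with the kernel and sum: 5·-2 + 5·1 + 0·-2 + 0·3 + 2·3.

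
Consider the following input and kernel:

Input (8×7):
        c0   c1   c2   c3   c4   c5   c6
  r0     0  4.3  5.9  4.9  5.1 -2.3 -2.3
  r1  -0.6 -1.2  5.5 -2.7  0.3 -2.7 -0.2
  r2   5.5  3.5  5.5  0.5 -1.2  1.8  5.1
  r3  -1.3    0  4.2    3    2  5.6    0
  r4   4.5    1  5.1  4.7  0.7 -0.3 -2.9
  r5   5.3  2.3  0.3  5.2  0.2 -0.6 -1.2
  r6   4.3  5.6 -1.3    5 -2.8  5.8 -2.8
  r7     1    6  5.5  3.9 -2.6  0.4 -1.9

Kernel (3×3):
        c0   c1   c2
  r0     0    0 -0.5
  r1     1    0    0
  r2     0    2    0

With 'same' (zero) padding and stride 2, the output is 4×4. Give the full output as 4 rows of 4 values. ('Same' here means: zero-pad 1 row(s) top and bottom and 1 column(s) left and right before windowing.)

-1.2 15.3 5.5 -2.7
-2 13.25 5.85 1.8
10.6 0.1 2.3 -2.7
0.85 14 0.1 2

Output[0,0]: The receptive field on the zero-padded input at this output position is [0 0 0 / 0 0 4.3 / 0 -0.6 -1.2]. Elementwise product with the kernel and sum: 0·-0.5 + 0·1 + -0.6·2.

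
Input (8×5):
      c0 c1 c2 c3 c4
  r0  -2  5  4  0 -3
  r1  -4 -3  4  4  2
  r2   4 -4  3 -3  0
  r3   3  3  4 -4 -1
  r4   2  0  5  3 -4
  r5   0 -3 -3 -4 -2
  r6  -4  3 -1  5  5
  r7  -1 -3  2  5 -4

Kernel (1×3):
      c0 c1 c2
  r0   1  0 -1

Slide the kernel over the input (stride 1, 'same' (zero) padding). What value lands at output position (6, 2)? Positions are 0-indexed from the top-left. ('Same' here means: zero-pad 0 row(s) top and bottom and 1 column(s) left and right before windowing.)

The receptive field on the zero-padded input at this output position is [3 -1 5]. Elementwise product with the kernel and sum: 3·1 + 5·-1.

-2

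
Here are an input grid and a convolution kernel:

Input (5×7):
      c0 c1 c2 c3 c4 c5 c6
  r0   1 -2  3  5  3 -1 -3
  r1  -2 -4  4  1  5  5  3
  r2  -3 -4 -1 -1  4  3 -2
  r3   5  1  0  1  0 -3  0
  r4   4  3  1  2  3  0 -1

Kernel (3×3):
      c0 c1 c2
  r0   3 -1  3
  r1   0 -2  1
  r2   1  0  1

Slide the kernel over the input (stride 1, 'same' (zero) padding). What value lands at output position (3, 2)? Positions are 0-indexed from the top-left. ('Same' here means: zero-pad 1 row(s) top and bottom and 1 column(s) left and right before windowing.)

-8

The receptive field on the zero-padded input at this output position is [-4 -1 -1 / 1 0 1 / 3 1 2]. Elementwise product with the kernel and sum: -4·3 + -1·-1 + -1·3 + 0·-2 + 1·1 + 3·1 + 2·1.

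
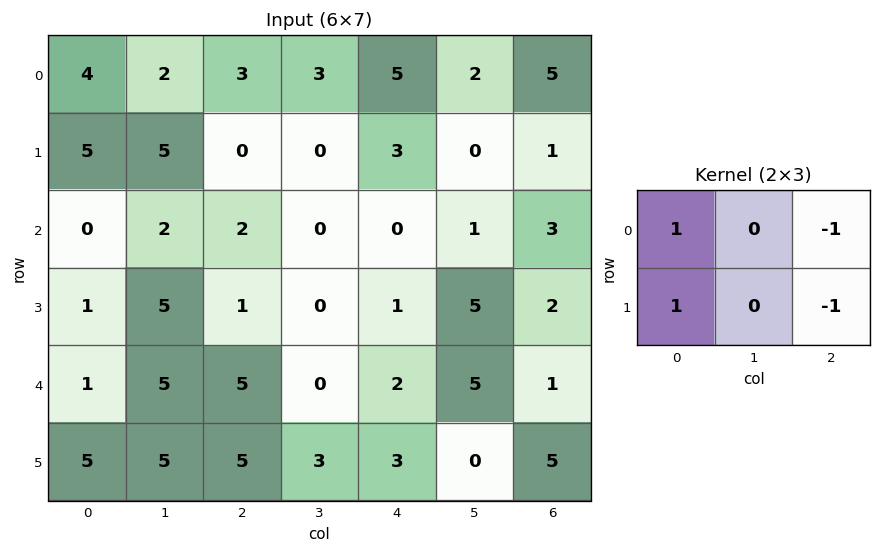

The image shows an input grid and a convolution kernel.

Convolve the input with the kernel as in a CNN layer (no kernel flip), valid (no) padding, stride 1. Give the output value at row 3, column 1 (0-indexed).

10

The receptive field on the input at this output position is [5 1 0 / 5 5 0]. Elementwise product with the kernel and sum: 5·1 + 0·-1 + 5·1 + 0·-1.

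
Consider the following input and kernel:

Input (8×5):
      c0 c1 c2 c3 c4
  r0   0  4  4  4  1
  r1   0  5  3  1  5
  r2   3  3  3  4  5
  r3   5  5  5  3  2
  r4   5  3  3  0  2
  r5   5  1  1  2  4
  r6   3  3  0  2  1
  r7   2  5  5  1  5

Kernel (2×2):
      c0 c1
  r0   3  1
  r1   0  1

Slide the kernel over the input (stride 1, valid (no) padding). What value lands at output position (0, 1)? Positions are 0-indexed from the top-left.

The receptive field on the input at this output position is [4 4 / 5 3]. Elementwise product with the kernel and sum: 4·3 + 4·1 + 3·1.

19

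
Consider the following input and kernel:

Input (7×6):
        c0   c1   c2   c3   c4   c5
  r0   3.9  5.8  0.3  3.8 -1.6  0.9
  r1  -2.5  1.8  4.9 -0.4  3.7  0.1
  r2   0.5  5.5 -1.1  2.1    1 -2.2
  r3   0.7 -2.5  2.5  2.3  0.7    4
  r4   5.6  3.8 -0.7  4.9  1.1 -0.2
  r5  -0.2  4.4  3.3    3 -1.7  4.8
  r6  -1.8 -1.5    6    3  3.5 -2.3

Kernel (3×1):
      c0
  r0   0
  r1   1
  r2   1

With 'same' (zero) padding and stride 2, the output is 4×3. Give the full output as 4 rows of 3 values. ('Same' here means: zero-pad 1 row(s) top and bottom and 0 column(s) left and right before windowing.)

Output[0,0]: The receptive field on the zero-padded input at this output position is [0 / 3.9 / -2.5]. Elementwise product with the kernel and sum: 3.9·1 + -2.5·1.

1.4 5.2 2.1
1.2 1.4 1.7
5.4 2.6 -0.6
-1.8 6 3.5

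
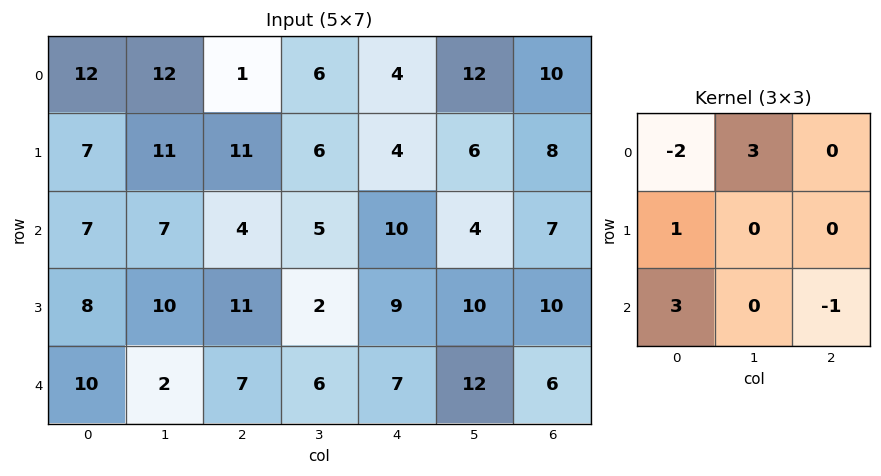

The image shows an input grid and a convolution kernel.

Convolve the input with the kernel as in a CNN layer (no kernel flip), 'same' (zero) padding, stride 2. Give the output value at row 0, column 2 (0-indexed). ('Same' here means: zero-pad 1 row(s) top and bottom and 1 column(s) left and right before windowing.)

The receptive field on the zero-padded input at this output position is [0 0 0 / 6 4 12 / 6 4 6]. Elementwise product with the kernel and sum: 0·-2 + 0·3 + 6·1 + 6·3 + 6·-1.

18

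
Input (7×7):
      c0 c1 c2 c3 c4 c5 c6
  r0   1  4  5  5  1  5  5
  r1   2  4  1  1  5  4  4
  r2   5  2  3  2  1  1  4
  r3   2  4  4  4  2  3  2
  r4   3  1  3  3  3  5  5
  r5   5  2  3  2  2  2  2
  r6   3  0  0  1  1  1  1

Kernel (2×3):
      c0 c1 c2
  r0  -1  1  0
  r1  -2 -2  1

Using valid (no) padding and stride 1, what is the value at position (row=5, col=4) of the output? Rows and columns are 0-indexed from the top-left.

The receptive field on the input at this output position is [2 2 2 / 1 1 1]. Elementwise product with the kernel and sum: 2·-1 + 2·1 + 1·-2 + 1·-2 + 1·1.

-3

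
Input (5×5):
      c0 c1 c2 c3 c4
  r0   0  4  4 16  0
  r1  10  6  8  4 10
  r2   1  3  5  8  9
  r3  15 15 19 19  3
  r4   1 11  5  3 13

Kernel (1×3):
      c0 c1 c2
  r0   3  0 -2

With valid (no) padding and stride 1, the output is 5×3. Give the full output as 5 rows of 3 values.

-8 -20 12
14 10 4
-7 -7 -3
7 7 51
-7 27 -11

Output[0,0]: The receptive field on the input at this output position is [0 4 4]. Elementwise product with the kernel and sum: 0·3 + 4·-2.
Output[0,1]: The receptive field on the input at this output position is [4 4 16]. Elementwise product with the kernel and sum: 4·3 + 16·-2.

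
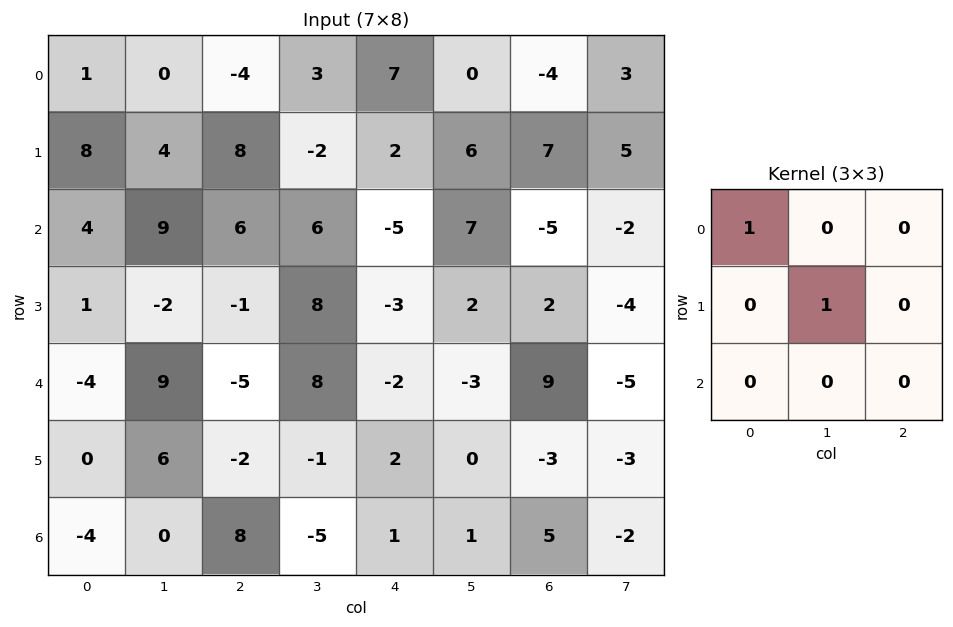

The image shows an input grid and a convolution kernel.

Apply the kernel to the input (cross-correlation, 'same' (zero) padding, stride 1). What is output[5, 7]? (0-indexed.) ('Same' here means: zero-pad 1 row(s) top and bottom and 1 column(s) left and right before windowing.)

The receptive field on the zero-padded input at this output position is [9 -5 0 / -3 -3 0 / 5 -2 0]. Elementwise product with the kernel and sum: 9·1 + -3·1.

6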